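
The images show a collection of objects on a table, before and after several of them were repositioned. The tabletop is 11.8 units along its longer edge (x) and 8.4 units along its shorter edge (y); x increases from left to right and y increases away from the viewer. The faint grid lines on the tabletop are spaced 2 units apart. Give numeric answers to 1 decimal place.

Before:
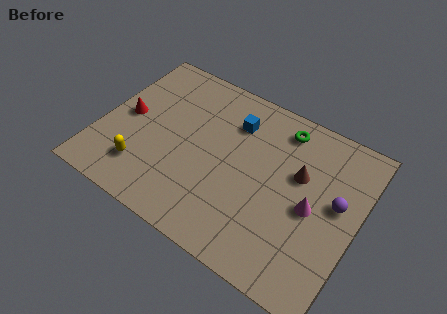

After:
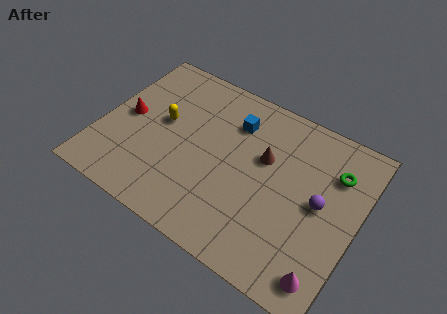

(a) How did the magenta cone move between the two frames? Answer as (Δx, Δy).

(1.1, -2.7)

The magenta cone was at about (9.8, 3.9) and moved to about (10.9, 1.2).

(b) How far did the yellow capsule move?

2.8

From (2.3, 1.9) to (2.7, 4.7), the yellow capsule covered √(0.4² + 2.8²) ≈ 2.8 units.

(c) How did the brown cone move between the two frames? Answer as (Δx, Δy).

(-1.6, 0.0)

The brown cone started near (9.0, 5.2) and ended near (7.4, 5.2).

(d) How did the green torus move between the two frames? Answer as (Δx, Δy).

(2.6, -1.0)

From the two frames, the green torus sits at roughly (7.9, 7.1) before and (10.5, 6.1) after.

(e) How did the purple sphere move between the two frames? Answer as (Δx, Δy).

(-0.7, -0.4)

The purple sphere started near (10.8, 4.7) and ended near (10.1, 4.3).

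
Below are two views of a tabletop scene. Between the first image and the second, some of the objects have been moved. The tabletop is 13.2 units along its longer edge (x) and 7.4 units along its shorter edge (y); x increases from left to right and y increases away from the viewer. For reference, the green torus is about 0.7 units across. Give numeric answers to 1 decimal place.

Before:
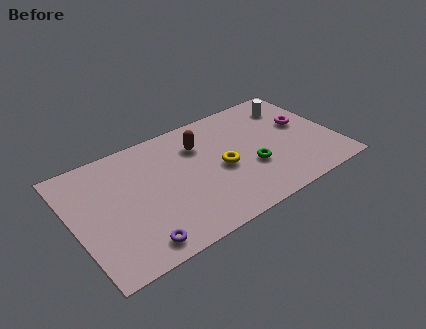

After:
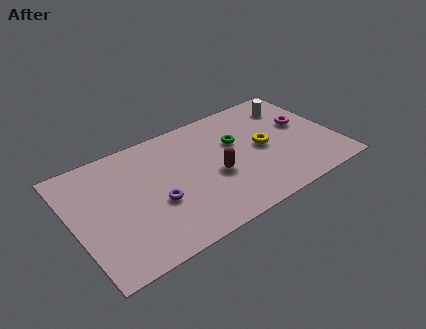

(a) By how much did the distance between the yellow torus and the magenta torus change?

-2.2

Before: roughly 4.5 units apart; after: 2.3. That's 2.2 units closer together.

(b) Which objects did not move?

the white cylinder and the magenta torus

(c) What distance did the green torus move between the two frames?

2.0

The green torus moved from about (8.8, 2.7) to (8.4, 4.7), a distance of √(0.4² + 2.0²) ≈ 2.0.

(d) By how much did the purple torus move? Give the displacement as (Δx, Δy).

(1.3, 1.9)

The purple torus started near (2.7, 1.0) and ended near (4.0, 2.9).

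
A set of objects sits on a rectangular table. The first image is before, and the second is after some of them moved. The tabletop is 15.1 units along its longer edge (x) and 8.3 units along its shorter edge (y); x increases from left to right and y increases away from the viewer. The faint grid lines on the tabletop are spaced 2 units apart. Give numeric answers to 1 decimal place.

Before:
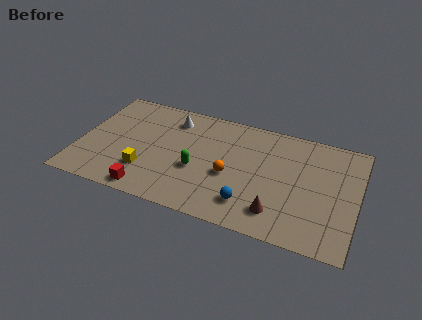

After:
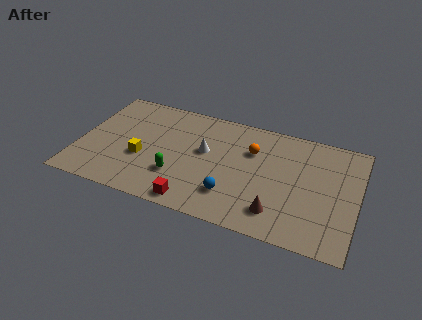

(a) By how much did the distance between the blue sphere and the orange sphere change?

+1.6

The distance was about 2.1 in the first image and 3.7 in the second, so they moved 1.6 units further apart.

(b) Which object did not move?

the brown cone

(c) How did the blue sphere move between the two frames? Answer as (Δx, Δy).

(-1.0, 0.3)

The blue sphere was at about (9.5, 1.8) and moved to about (8.5, 2.1).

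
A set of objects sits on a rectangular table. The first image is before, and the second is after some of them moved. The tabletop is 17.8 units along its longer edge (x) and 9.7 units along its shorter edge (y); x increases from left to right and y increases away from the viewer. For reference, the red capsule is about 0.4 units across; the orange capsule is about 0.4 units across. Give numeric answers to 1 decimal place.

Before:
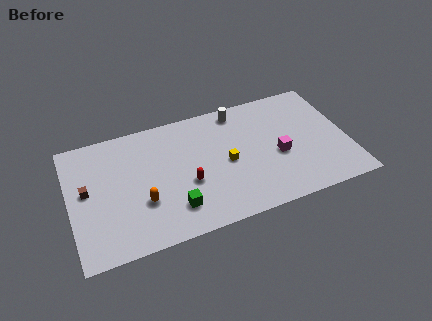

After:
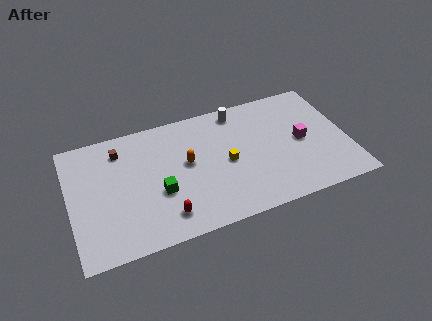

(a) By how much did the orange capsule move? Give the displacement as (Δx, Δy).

(3.0, 2.1)

The orange capsule started near (4.5, 3.3) and ended near (7.5, 5.4).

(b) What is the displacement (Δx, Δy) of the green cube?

(-0.8, 1.5)

The green cube was at about (6.4, 2.2) and moved to about (5.6, 3.7).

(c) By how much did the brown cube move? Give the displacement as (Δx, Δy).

(2.3, 2.5)

The brown cube was at about (1.1, 5.3) and moved to about (3.4, 7.8).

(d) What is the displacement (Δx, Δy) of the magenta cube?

(1.6, 0.7)

The magenta cube was at about (13.3, 4.1) and moved to about (14.9, 4.8).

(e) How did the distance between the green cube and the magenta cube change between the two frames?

+2.2

Before: roughly 7.2 units apart; after: 9.4. That's 2.2 units further apart.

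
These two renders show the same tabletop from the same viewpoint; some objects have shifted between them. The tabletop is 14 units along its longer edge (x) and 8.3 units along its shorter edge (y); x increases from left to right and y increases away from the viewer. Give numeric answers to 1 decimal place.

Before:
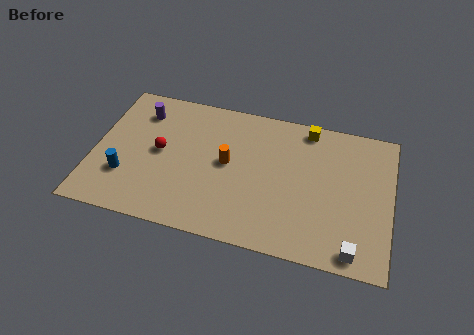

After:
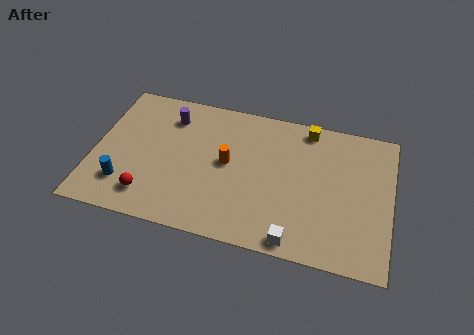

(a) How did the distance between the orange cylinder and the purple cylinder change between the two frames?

-1.2

Before: roughly 4.8 units apart; after: 3.6. That's 1.2 units closer together.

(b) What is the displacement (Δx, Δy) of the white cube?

(-2.7, -0.1)

The white cube started near (12.4, 0.9) and ended near (9.7, 0.8).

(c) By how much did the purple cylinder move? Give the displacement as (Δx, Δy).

(1.4, 0.0)

The purple cylinder started near (2.0, 6.5) and ended near (3.4, 6.5).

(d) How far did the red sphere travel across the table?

2.7

The red sphere moved from about (3.1, 4.3) to (2.8, 1.6), a distance of √(0.3² + 2.7²) ≈ 2.7.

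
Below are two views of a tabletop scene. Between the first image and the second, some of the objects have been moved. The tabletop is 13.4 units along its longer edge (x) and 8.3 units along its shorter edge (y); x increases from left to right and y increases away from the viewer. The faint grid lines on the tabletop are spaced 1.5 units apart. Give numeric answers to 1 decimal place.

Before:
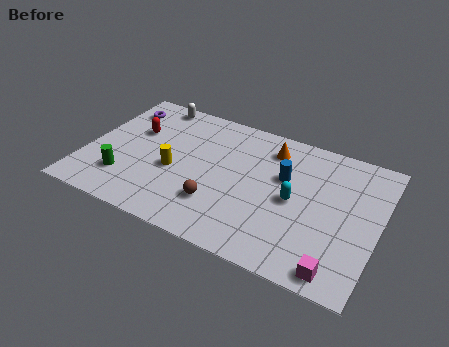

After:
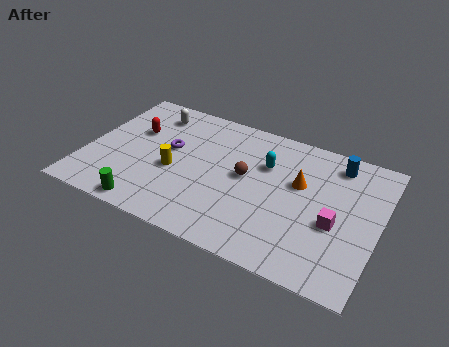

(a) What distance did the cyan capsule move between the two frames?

2.2

From (9.6, 4.0) to (8.1, 5.6), the cyan capsule covered √(1.5² + 1.6²) ≈ 2.2 units.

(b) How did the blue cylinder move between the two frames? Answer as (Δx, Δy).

(2.2, 1.8)

The blue cylinder was at about (9.0, 5.2) and moved to about (11.2, 7.0).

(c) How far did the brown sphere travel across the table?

2.4

The brown sphere moved from about (6.3, 2.3) to (7.3, 4.5), a distance of √(1.0² + 2.2²) ≈ 2.4.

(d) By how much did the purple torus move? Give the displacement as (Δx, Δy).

(2.6, -1.8)

From the two frames, the purple torus sits at roughly (1.1, 6.6) before and (3.7, 4.8) after.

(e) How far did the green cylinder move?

1.8

The green cylinder was near (2.0, 2.1) before and (3.3, 0.8) after, so it travelled √(1.3² + 1.3²) ≈ 1.8 units.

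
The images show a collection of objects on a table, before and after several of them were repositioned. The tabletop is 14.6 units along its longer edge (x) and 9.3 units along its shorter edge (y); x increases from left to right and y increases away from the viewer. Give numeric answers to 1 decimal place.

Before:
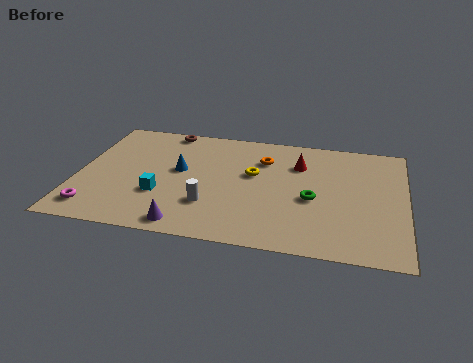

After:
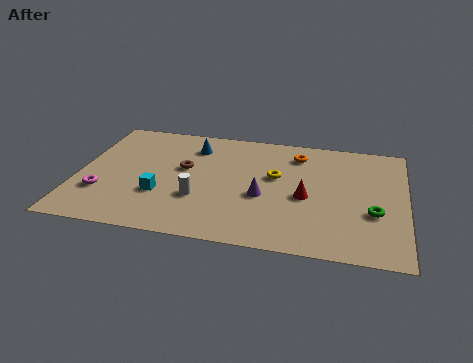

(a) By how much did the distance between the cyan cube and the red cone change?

-0.5

Before: roughly 7.0 units apart; after: 6.5. That's 0.5 units closer together.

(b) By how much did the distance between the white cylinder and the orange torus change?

+1.4

Before: roughly 4.7 units apart; after: 6.1. That's 1.4 units further apart.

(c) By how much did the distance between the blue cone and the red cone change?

+0.6

They were about 5.5 units apart before and 6.1 after — 0.6 units further apart.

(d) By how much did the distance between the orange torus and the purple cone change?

-2.6

The distance was about 6.6 in the first image and 4.0 in the second, so they moved 2.6 units closer together.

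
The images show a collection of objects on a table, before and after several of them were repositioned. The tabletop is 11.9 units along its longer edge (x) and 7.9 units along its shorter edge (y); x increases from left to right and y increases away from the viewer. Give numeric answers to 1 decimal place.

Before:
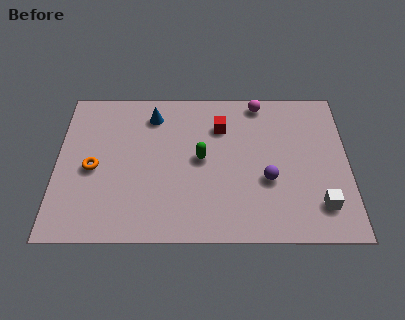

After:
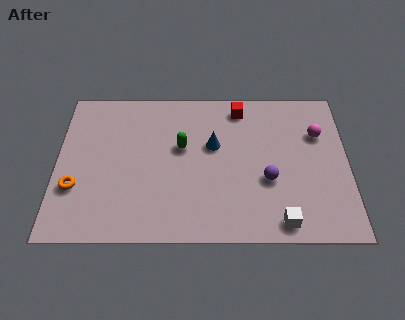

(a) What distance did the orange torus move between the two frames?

1.2

The orange torus moved from about (1.5, 3.6) to (0.8, 2.6), a distance of √(0.7² + 1.0²) ≈ 1.2.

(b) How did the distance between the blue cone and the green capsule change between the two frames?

-1.7

They were about 3.0 units apart before and 1.3 after — 1.7 units closer together.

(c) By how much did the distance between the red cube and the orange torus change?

+2.3

Before: roughly 5.6 units apart; after: 7.9. That's 2.3 units further apart.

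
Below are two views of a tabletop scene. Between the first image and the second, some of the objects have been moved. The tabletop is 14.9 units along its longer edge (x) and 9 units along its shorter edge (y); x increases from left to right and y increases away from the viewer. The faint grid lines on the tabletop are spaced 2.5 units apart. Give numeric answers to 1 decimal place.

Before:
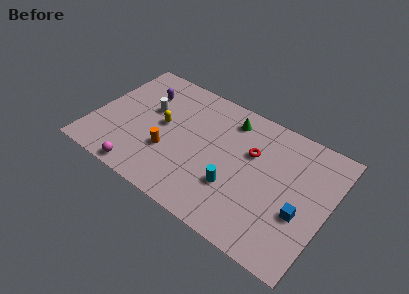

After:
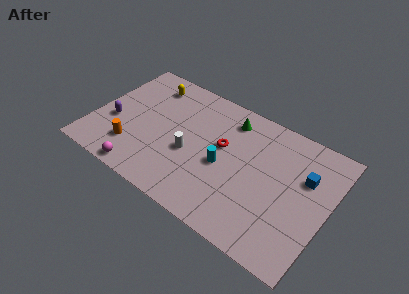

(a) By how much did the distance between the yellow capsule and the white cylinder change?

+3.8

The distance was about 1.2 in the first image and 5.0 in the second, so they moved 3.8 units further apart.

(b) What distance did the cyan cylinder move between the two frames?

1.4

The cyan cylinder was near (9.3, 2.9) before and (8.4, 4.0) after, so it travelled √(0.9² + 1.1²) ≈ 1.4 units.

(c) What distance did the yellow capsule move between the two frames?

3.0

From (4.3, 4.8) to (2.9, 7.4), the yellow capsule covered √(1.4² + 2.6²) ≈ 3.0 units.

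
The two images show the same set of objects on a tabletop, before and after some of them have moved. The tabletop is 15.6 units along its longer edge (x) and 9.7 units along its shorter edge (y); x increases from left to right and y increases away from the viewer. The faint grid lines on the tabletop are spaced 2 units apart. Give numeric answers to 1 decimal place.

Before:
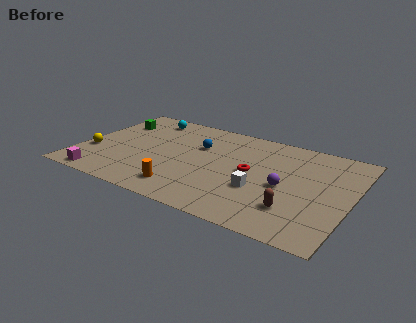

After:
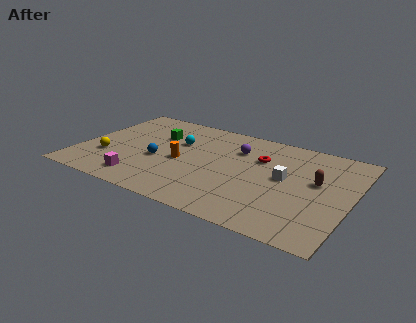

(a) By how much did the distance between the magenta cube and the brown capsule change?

-0.6

Before: roughly 11.0 units apart; after: 10.4. That's 0.6 units closer together.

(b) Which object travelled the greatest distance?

the purple sphere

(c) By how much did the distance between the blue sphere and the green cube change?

-2.6

Before: roughly 5.2 units apart; after: 2.6. That's 2.6 units closer together.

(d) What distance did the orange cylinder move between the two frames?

2.8

The orange cylinder was near (6.5, 1.7) before and (5.9, 4.4) after, so it travelled √(0.6² + 2.7²) ≈ 2.8 units.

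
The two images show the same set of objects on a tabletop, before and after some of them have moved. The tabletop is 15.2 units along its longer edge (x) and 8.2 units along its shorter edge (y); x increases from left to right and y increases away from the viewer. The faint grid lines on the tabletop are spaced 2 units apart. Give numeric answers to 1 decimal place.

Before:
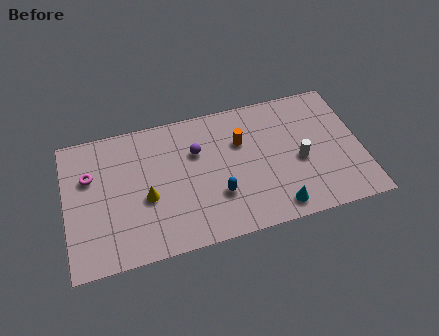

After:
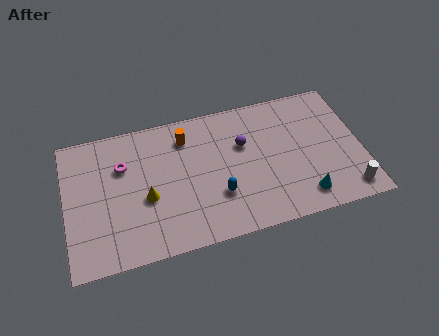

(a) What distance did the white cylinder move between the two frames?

3.3

The white cylinder moved from about (12.0, 3.6) to (14.3, 1.2), a distance of √(2.3² + 2.4²) ≈ 3.3.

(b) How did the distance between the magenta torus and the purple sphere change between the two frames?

+0.7

They were about 5.5 units apart before and 6.2 after — 0.7 units further apart.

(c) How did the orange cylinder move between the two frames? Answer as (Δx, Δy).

(-2.8, 1.0)

The orange cylinder was at about (9.1, 5.5) and moved to about (6.3, 6.5).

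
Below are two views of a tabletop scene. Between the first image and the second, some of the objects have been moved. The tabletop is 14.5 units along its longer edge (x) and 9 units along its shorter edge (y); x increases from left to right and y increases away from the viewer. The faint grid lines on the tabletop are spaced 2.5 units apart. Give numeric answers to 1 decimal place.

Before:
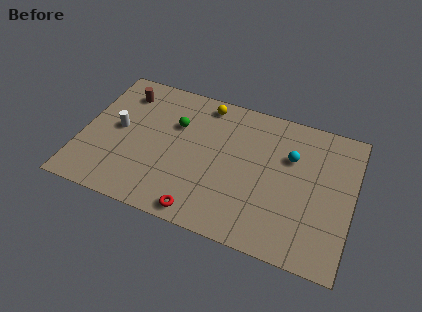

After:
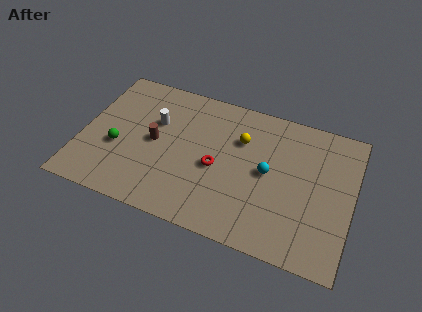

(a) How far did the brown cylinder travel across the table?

3.4

The brown cylinder moved from about (1.9, 7.2) to (3.9, 4.5), a distance of √(2.0² + 2.7²) ≈ 3.4.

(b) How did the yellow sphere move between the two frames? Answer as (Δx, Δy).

(2.1, -1.7)

The yellow sphere was at about (6.3, 7.9) and moved to about (8.4, 6.2).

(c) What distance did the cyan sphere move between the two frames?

1.8

The cyan sphere was near (11.1, 6.0) before and (10.0, 4.6) after, so it travelled √(1.1² + 1.4²) ≈ 1.8 units.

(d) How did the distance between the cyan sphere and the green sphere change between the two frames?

+1.9

They were about 6.2 units apart before and 8.1 after — 1.9 units further apart.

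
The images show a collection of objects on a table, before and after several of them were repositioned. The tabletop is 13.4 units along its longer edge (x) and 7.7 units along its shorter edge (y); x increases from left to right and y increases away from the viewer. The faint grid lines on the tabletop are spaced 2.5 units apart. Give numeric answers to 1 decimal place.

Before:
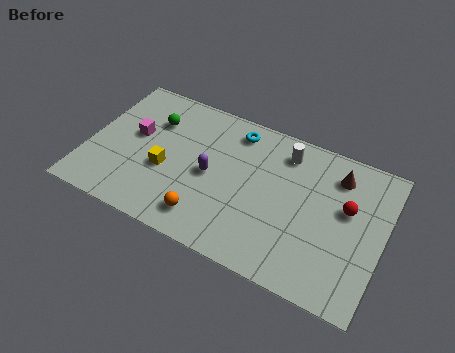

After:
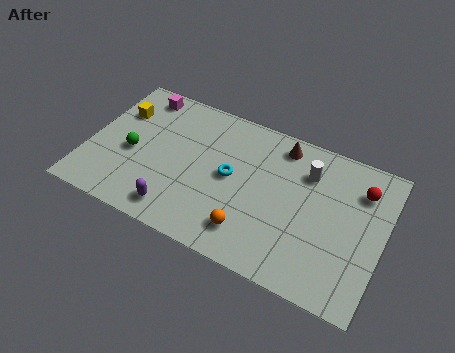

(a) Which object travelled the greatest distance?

the yellow cube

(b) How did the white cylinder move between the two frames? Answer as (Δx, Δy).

(1.1, -0.6)

The white cylinder started near (8.7, 6.3) and ended near (9.8, 5.7).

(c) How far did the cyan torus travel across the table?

2.5

From (6.4, 6.5) to (6.5, 4.0), the cyan torus covered √(0.1² + 2.5²) ≈ 2.5 units.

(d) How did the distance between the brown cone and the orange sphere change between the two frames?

-2.1

They were about 7.2 units apart before and 5.1 after — 2.1 units closer together.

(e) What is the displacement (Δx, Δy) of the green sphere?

(-0.7, -2.1)

From the two frames, the green sphere sits at roughly (2.7, 5.5) before and (2.0, 3.4) after.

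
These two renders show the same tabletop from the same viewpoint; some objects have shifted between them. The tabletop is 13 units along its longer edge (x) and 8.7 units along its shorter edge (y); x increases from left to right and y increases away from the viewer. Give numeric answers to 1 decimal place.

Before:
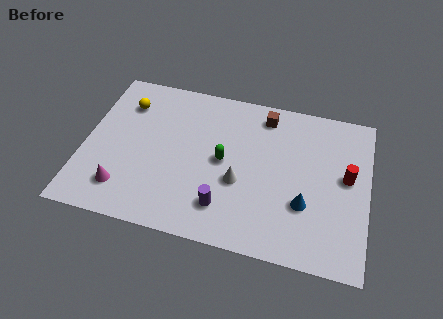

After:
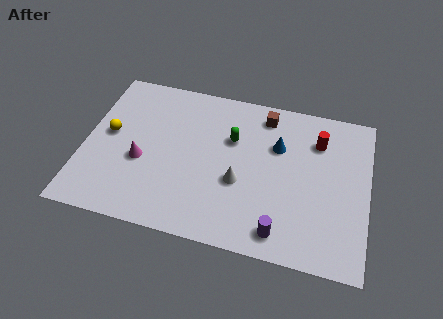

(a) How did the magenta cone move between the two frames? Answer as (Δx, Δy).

(0.7, 1.7)

The magenta cone started near (2.0, 1.8) and ended near (2.7, 3.5).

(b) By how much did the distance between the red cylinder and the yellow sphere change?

-0.8

Before: roughly 10.5 units apart; after: 9.7. That's 0.8 units closer together.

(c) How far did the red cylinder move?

2.2

The red cylinder was near (12.0, 4.8) before and (10.6, 6.5) after, so it travelled √(1.4² + 1.7²) ≈ 2.2 units.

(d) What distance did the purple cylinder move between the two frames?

2.7

The purple cylinder moved from about (6.6, 1.9) to (9.2, 1.2), a distance of √(2.6² + 0.7²) ≈ 2.7.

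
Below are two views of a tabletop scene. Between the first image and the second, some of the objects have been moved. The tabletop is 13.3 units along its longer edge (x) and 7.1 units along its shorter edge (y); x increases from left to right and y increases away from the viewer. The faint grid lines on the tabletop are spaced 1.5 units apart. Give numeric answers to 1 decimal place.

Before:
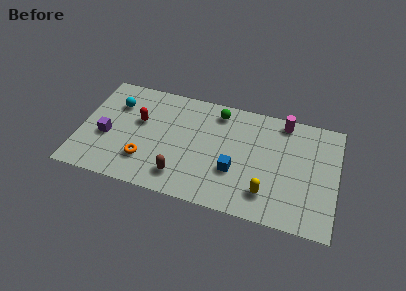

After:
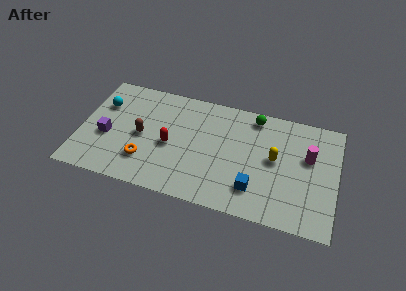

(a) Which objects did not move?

the purple cube and the orange torus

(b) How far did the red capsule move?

2.0

The red capsule moved from about (3.0, 4.3) to (4.7, 3.2), a distance of √(1.7² + 1.1²) ≈ 2.0.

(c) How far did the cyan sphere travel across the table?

0.7

From (1.7, 5.1) to (1.0, 4.9), the cyan sphere covered √(0.7² + 0.2²) ≈ 0.7 units.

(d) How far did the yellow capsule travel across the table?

2.2

The yellow capsule moved from about (9.8, 1.6) to (10.1, 3.8), a distance of √(0.3² + 2.2²) ≈ 2.2.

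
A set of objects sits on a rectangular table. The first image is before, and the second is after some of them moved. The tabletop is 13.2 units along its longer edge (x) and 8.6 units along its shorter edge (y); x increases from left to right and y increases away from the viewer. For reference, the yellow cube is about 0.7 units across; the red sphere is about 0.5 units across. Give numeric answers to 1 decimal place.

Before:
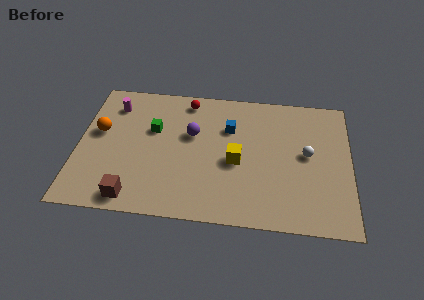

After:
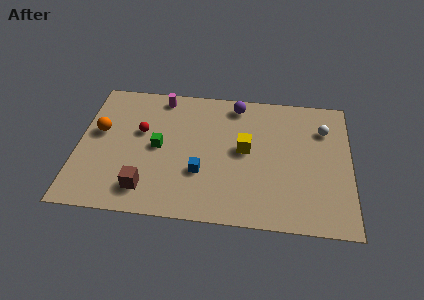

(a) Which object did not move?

the orange sphere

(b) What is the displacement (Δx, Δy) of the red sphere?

(-2.2, -2.3)

From the two frames, the red sphere sits at roughly (5.2, 7.5) before and (3.0, 5.2) after.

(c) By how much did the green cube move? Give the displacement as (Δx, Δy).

(0.3, -1.1)

The green cube started near (3.6, 5.4) and ended near (3.9, 4.3).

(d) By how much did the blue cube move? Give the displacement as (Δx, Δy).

(-1.3, -3.0)

From the two frames, the blue cube sits at roughly (7.3, 5.9) before and (6.0, 2.9) after.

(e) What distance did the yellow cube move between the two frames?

0.9

From (7.7, 3.8) to (8.1, 4.6), the yellow cube covered √(0.4² + 0.8²) ≈ 0.9 units.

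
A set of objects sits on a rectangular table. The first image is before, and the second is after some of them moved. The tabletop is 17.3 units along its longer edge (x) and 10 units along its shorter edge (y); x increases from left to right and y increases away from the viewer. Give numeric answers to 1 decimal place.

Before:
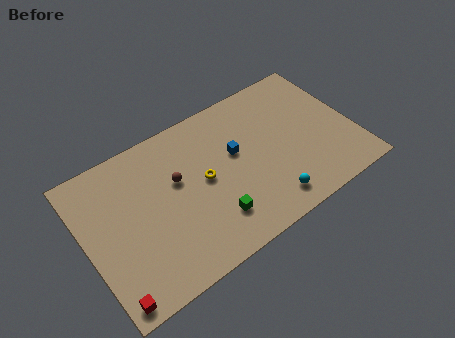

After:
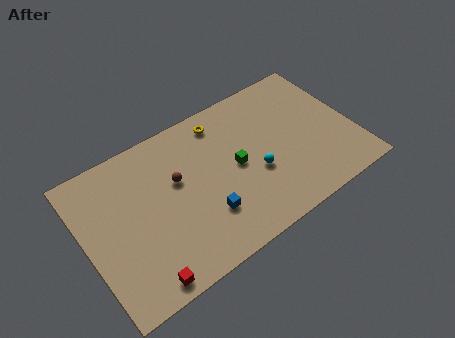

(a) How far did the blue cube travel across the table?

3.9

The blue cube moved from about (9.8, 5.9) to (7.3, 2.9), a distance of √(2.5² + 3.0²) ≈ 3.9.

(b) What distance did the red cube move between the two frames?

2.0

The red cube was near (0.9, 1.0) before and (2.9, 1.0) after, so it travelled √(2.0² + 0.0²) ≈ 2.0 units.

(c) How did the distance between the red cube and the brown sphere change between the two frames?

-1.2

The distance was about 7.2 in the first image and 6.0 in the second, so they moved 1.2 units closer together.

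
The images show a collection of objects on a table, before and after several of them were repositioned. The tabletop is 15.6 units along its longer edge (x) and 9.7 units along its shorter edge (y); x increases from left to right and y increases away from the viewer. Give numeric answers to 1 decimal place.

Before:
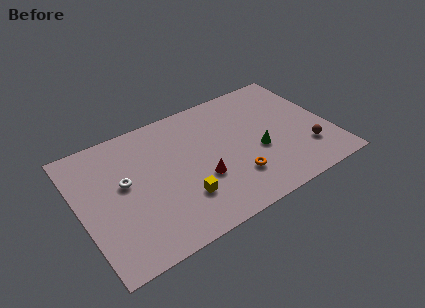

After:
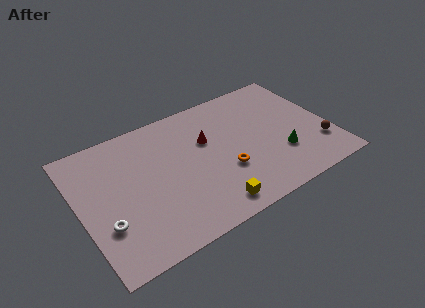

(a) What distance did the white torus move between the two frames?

2.8

The white torus was near (2.8, 5.5) before and (1.3, 3.1) after, so it travelled √(1.5² + 2.4²) ≈ 2.8 units.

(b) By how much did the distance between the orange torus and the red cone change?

+0.7

Before: roughly 2.2 units apart; after: 2.9. That's 0.7 units further apart.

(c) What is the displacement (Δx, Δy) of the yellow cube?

(1.5, -1.4)

The yellow cube was at about (6.0, 2.7) and moved to about (7.5, 1.3).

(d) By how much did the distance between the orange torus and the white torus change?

+0.4

Before: roughly 7.1 units apart; after: 7.5. That's 0.4 units further apart.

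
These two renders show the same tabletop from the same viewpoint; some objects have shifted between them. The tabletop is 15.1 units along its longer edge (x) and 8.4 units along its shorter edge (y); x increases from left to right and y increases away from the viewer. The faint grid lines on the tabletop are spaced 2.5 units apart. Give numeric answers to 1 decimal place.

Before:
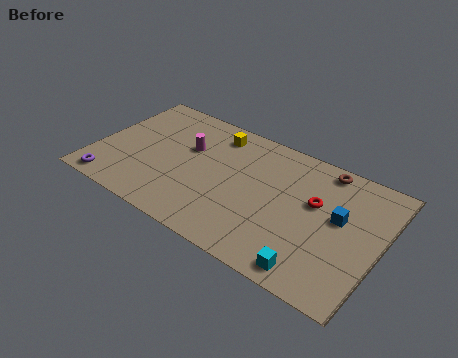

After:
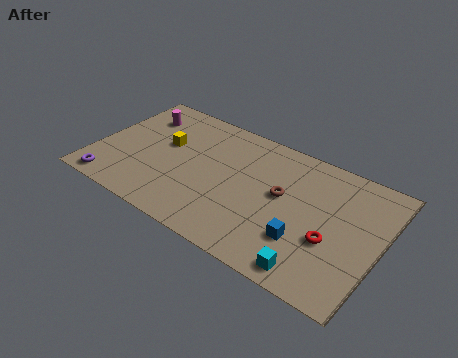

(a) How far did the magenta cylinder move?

3.1

The magenta cylinder moved from about (4.7, 5.3) to (1.8, 6.4), a distance of √(2.9² + 1.1²) ≈ 3.1.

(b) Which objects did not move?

the purple torus and the cyan cube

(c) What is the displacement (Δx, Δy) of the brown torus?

(-1.8, -2.8)

From the two frames, the brown torus sits at roughly (11.7, 7.5) before and (9.9, 4.7) after.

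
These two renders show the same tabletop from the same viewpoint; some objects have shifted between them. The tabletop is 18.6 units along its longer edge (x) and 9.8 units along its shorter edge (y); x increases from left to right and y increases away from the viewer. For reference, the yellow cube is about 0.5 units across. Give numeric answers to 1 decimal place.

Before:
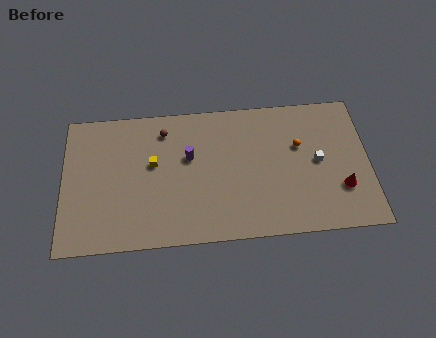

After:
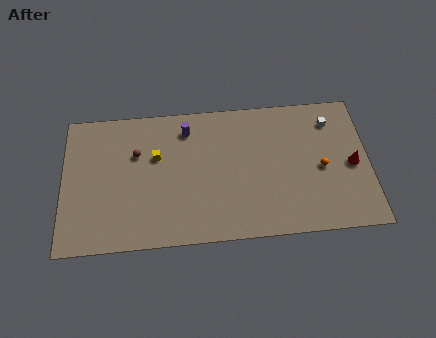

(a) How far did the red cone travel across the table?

1.7

The red cone moved from about (16.9, 3.0) to (17.6, 4.6), a distance of √(0.7² + 1.6²) ≈ 1.7.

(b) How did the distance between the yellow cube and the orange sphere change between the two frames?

+1.2

Before: roughly 8.9 units apart; after: 10.1. That's 1.2 units further apart.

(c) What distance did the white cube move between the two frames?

2.9

From (15.5, 5.0) to (16.4, 7.8), the white cube covered √(0.9² + 2.8²) ≈ 2.9 units.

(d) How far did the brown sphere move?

2.3

The brown sphere was near (6.2, 8.0) before and (4.5, 6.5) after, so it travelled √(1.7² + 1.5²) ≈ 2.3 units.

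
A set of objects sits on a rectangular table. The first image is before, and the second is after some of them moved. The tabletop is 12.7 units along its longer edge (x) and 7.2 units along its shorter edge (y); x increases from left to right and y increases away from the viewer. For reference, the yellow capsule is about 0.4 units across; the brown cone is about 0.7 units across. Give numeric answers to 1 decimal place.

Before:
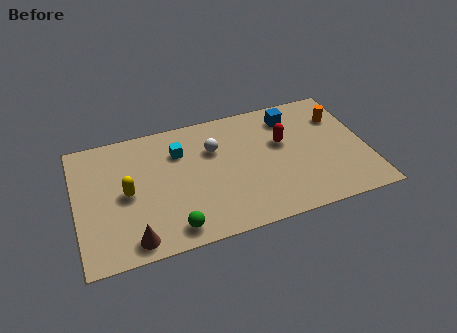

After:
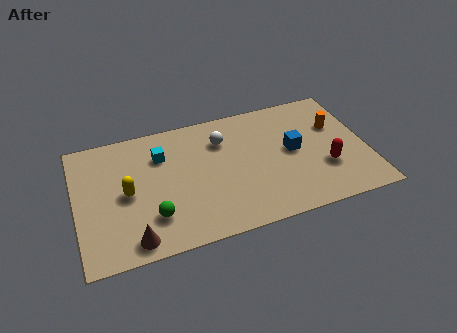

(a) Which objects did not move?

the yellow capsule and the brown cone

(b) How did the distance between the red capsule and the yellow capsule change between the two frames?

+1.7

Before: roughly 7.0 units apart; after: 8.7. That's 1.7 units further apart.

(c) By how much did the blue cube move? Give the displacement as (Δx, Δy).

(-0.1, -2.0)

From the two frames, the blue cube sits at roughly (9.6, 5.8) before and (9.5, 3.8) after.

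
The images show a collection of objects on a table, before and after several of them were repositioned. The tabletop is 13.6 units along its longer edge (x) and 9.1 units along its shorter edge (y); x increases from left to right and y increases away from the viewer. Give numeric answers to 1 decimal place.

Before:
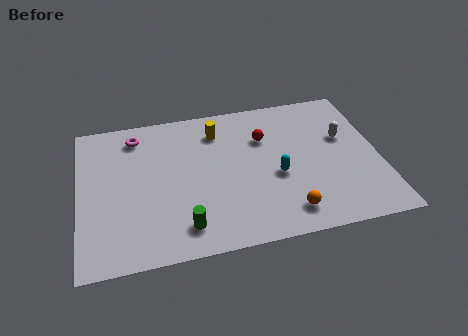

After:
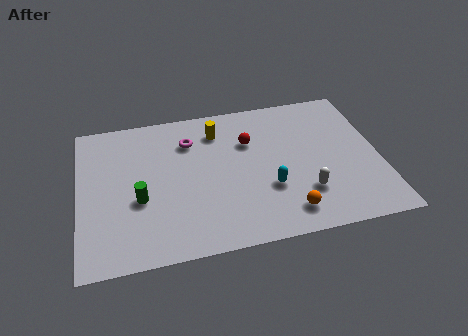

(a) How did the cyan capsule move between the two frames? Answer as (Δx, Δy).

(-0.4, -0.7)

From the two frames, the cyan capsule sits at roughly (8.9, 3.8) before and (8.5, 3.1) after.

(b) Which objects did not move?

the yellow cylinder and the orange sphere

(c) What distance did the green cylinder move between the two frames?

2.8

The green cylinder moved from about (4.6, 1.6) to (2.7, 3.6), a distance of √(1.9² + 2.0²) ≈ 2.8.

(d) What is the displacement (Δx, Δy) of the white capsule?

(-2.0, -3.1)

From the two frames, the white capsule sits at roughly (12.1, 5.6) before and (10.1, 2.5) after.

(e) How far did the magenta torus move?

2.5

From (2.7, 7.6) to (5.1, 6.8), the magenta torus covered √(2.4² + 0.8²) ≈ 2.5 units.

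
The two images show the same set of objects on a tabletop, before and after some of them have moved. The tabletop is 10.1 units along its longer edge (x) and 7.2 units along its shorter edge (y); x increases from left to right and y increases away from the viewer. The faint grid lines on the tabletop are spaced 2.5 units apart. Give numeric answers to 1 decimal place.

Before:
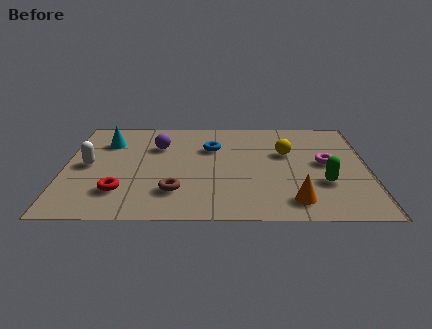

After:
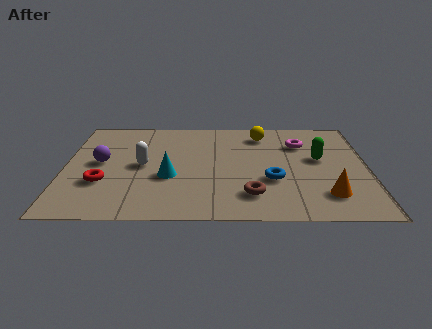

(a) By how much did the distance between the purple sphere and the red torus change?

-2.0

They were about 3.4 units apart before and 1.4 after — 2.0 units closer together.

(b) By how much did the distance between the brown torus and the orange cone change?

-1.4

They were about 3.9 units apart before and 2.5 after — 1.4 units closer together.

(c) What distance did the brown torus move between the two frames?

2.5

From (3.7, 1.8) to (6.2, 1.6), the brown torus covered √(2.5² + 0.2²) ≈ 2.5 units.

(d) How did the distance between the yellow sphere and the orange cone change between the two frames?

+1.5

Before: roughly 3.3 units apart; after: 4.8. That's 1.5 units further apart.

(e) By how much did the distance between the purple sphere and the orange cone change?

+1.9

Before: roughly 5.9 units apart; after: 7.8. That's 1.9 units further apart.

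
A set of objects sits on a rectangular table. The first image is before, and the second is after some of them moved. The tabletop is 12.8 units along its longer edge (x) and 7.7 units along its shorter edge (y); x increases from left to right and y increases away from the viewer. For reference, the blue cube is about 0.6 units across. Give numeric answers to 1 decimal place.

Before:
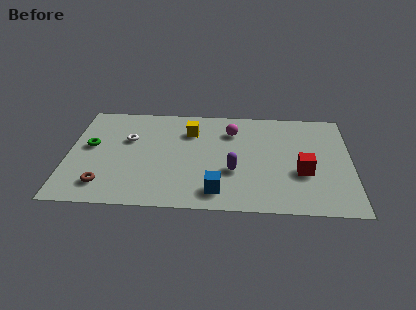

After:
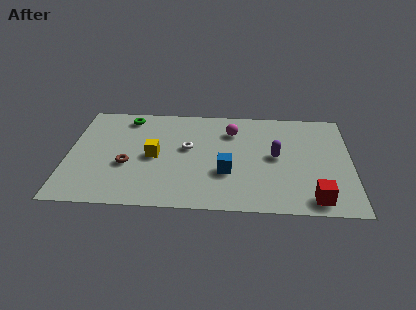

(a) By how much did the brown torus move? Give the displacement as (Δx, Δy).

(1.0, 1.5)

The brown torus started near (1.7, 1.5) and ended near (2.7, 3.0).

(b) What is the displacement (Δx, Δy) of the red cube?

(0.5, -1.9)

The red cube started near (10.6, 2.9) and ended near (11.1, 1.0).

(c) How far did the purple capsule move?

2.2

From (7.5, 2.8) to (9.4, 4.0), the purple capsule covered √(1.9² + 1.2²) ≈ 2.2 units.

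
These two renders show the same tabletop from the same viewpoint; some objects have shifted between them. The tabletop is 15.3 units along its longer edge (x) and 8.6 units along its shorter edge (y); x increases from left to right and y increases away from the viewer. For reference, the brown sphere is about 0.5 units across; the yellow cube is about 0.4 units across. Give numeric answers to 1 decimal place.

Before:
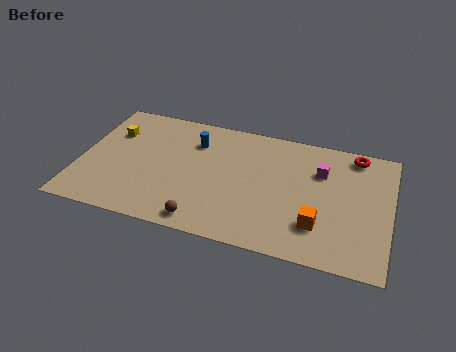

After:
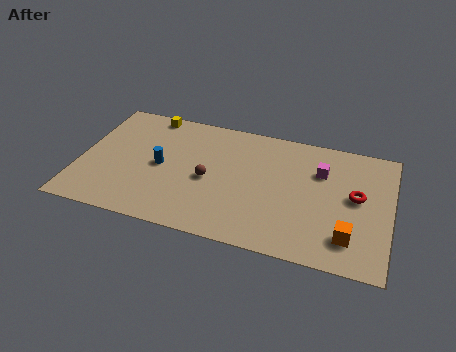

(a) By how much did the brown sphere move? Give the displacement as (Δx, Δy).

(0.0, 2.9)

From the two frames, the brown sphere sits at roughly (6.4, 1.0) before and (6.4, 3.9) after.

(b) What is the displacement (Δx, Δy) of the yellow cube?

(1.7, 1.8)

From the two frames, the yellow cube sits at roughly (1.4, 6.0) before and (3.1, 7.8) after.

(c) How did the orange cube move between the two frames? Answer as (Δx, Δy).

(1.5, -0.4)

The orange cube was at about (11.9, 2.3) and moved to about (13.4, 1.9).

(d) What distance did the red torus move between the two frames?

2.9

The red torus was near (13.4, 7.6) before and (13.6, 4.7) after, so it travelled √(0.2² + 2.9²) ≈ 2.9 units.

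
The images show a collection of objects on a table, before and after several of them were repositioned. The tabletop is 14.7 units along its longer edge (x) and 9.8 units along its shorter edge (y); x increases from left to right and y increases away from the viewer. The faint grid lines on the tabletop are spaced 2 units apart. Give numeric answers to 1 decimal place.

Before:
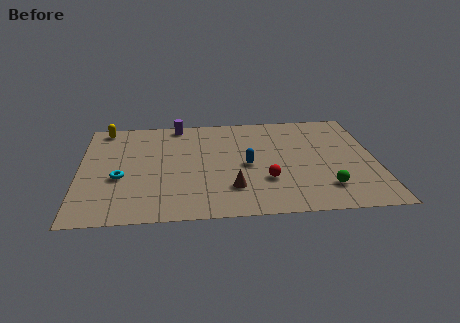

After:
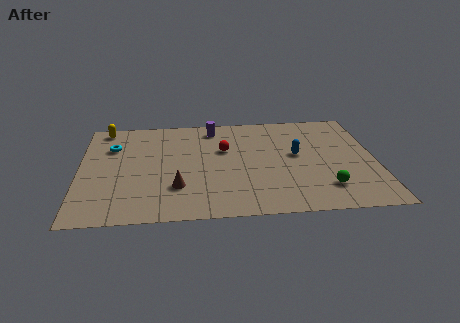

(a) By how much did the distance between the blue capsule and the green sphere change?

-1.0

The distance was about 4.5 in the first image and 3.5 in the second, so they moved 1.0 units closer together.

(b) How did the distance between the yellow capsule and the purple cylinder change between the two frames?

+1.8

They were about 3.7 units apart before and 5.5 after — 1.8 units further apart.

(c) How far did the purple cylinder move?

1.9

The purple cylinder was near (4.9, 8.9) before and (6.7, 8.4) after, so it travelled √(1.8² + 0.5²) ≈ 1.9 units.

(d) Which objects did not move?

the yellow capsule and the green sphere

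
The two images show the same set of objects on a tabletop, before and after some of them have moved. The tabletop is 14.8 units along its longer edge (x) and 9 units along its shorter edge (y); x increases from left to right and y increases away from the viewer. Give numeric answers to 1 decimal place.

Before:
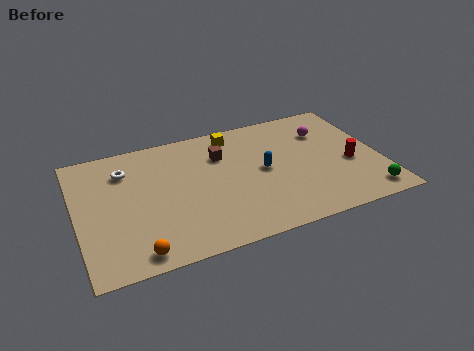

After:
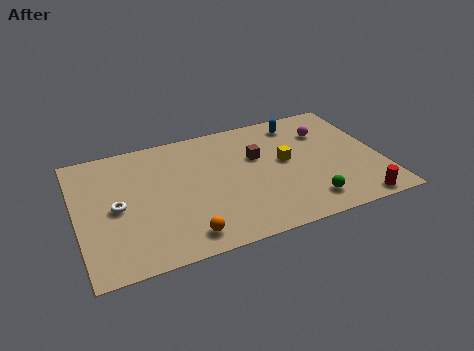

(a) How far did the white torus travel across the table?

2.6

The white torus was near (2.5, 6.8) before and (1.9, 4.3) after, so it travelled √(0.6² + 2.5²) ≈ 2.6 units.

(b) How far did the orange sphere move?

2.3

From (2.6, 1.0) to (4.9, 1.3), the orange sphere covered √(2.3² + 0.3²) ≈ 2.3 units.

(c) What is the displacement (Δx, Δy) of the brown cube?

(1.7, -0.7)

The brown cube was at about (7.2, 6.4) and moved to about (8.9, 5.7).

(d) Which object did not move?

the magenta sphere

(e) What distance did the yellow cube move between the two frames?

3.6

The yellow cube was near (7.9, 7.7) before and (10.2, 4.9) after, so it travelled √(2.3² + 2.8²) ≈ 3.6 units.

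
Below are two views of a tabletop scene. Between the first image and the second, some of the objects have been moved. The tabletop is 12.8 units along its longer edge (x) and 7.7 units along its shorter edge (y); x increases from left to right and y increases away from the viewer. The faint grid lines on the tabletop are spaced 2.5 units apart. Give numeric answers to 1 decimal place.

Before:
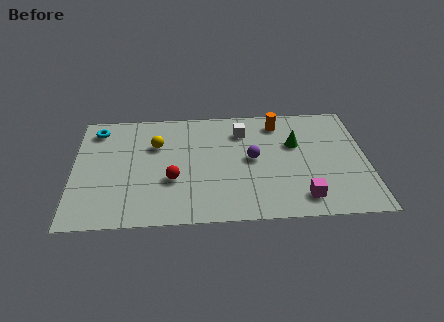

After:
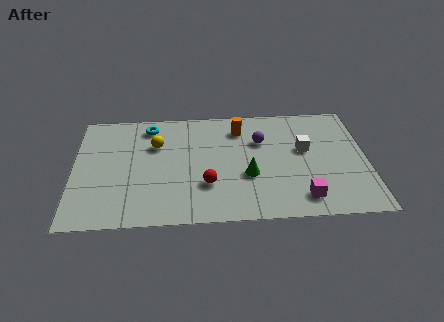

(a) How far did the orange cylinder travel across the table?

1.7

The orange cylinder moved from about (9.0, 6.4) to (7.3, 6.1), a distance of √(1.7² + 0.3²) ≈ 1.7.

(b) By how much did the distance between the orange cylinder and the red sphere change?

-1.9

They were about 5.9 units apart before and 4.0 after — 1.9 units closer together.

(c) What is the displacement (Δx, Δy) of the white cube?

(2.7, -1.4)

The white cube was at about (7.4, 5.9) and moved to about (10.1, 4.5).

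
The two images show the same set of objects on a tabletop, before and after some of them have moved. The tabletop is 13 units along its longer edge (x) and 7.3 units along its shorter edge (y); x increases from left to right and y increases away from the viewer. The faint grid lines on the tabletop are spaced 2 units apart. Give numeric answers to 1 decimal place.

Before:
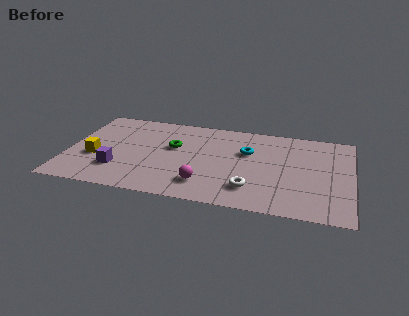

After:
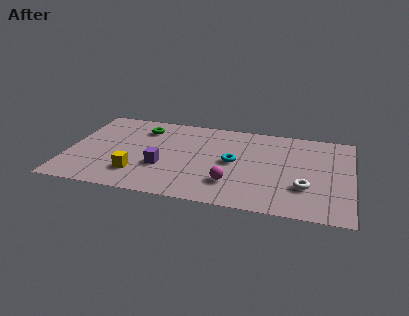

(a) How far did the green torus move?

2.0

The green torus was near (4.8, 4.4) before and (3.3, 5.7) after, so it travelled √(1.5² + 1.3²) ≈ 2.0 units.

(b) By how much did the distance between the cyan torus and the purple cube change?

-3.0

They were about 6.4 units apart before and 3.4 after — 3.0 units closer together.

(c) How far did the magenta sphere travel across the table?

1.2

The magenta sphere was near (6.4, 1.6) before and (7.6, 1.9) after, so it travelled √(1.2² + 0.3²) ≈ 1.2 units.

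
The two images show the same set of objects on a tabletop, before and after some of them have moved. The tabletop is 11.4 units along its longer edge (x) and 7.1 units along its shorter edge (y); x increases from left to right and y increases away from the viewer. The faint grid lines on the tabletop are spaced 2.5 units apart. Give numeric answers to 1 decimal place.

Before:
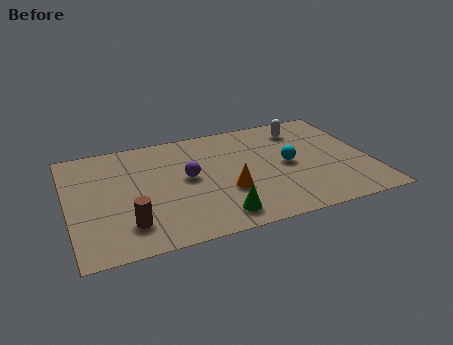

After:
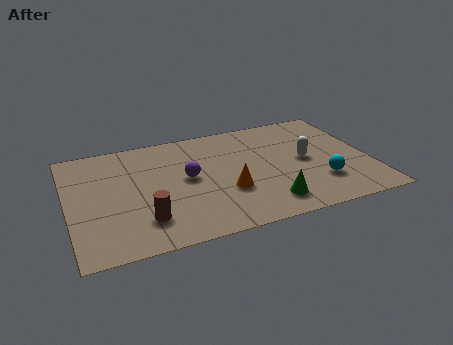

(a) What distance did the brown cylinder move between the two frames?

0.6

The brown cylinder moved from about (2.1, 1.6) to (2.7, 1.7), a distance of √(0.6² + 0.1²) ≈ 0.6.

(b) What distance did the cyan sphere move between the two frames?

1.9

From (8.3, 3.5) to (9.4, 2.0), the cyan sphere covered √(1.1² + 1.5²) ≈ 1.9 units.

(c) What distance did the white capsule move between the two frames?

2.1

The white capsule moved from about (9.1, 5.7) to (9.0, 3.6), a distance of √(0.1² + 2.1²) ≈ 2.1.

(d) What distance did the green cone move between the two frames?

1.9

The green cone was near (5.4, 1.1) before and (7.3, 1.3) after, so it travelled √(1.9² + 0.2²) ≈ 1.9 units.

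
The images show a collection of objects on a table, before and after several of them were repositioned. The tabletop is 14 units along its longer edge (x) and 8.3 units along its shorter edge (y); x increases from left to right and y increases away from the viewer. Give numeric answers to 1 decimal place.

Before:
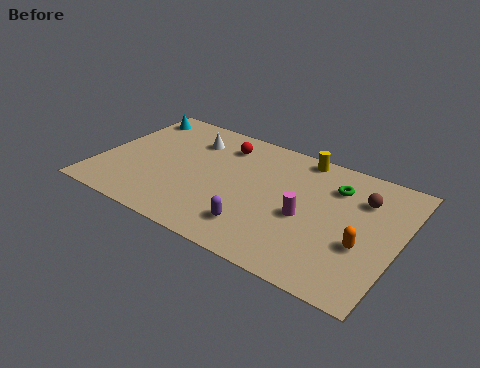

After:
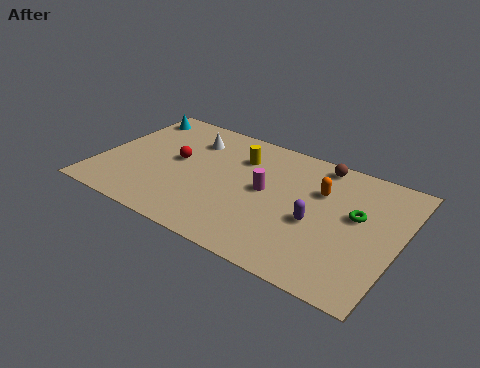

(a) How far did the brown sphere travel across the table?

2.6

The brown sphere moved from about (12.1, 6.0) to (9.9, 7.4), a distance of √(2.2² + 1.4²) ≈ 2.6.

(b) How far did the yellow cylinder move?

3.0

The yellow cylinder moved from about (9.0, 7.5) to (6.3, 6.1), a distance of √(2.7² + 1.4²) ≈ 3.0.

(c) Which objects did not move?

the white cone and the cyan cone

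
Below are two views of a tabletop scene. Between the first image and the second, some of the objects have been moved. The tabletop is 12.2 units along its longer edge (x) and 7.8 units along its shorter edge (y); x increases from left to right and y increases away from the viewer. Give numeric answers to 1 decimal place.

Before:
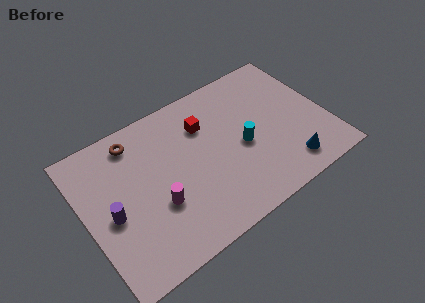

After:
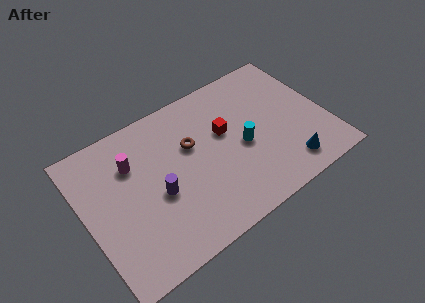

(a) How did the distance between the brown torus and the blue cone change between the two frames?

-3.1

They were about 8.7 units apart before and 5.6 after — 3.1 units closer together.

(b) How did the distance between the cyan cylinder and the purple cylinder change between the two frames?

-2.3

The distance was about 6.7 in the first image and 4.4 in the second, so they moved 2.3 units closer together.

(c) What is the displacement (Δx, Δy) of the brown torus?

(2.6, -1.7)

From the two frames, the brown torus sits at roughly (2.9, 6.6) before and (5.5, 4.9) after.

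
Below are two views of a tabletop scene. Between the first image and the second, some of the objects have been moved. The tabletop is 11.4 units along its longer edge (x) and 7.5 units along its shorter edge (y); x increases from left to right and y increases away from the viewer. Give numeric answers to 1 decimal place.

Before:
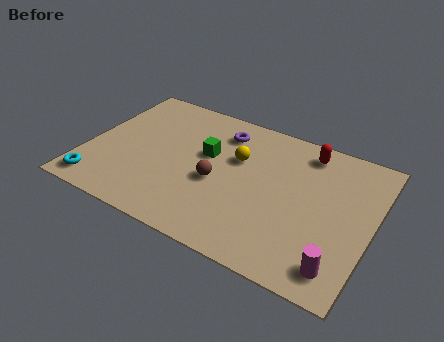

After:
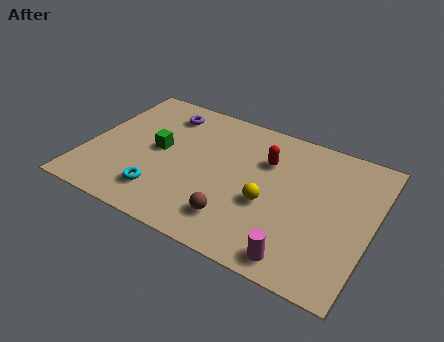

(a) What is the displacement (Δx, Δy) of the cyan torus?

(2.5, 0.6)

From the two frames, the cyan torus sits at roughly (0.8, 1.0) before and (3.3, 1.6) after.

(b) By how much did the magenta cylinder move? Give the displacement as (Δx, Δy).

(-1.5, -0.3)

The magenta cylinder started near (10.4, 1.2) and ended near (8.9, 0.9).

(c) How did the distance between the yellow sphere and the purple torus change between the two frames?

+4.2

They were about 1.4 units apart before and 5.6 after — 4.2 units further apart.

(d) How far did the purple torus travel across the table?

2.4

The purple torus was near (5.1, 6.0) before and (2.7, 6.1) after, so it travelled √(2.4² + 0.1²) ≈ 2.4 units.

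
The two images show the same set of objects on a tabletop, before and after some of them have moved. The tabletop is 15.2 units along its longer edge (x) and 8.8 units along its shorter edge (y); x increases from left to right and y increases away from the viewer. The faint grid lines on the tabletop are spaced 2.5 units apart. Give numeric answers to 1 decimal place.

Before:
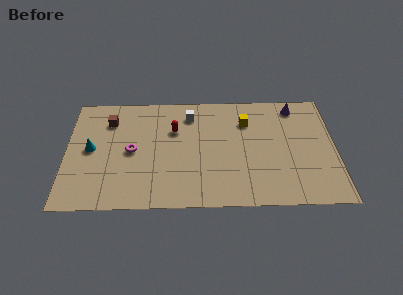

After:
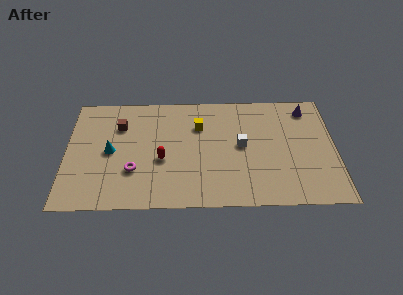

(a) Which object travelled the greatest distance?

the white cube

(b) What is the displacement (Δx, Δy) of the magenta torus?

(0.1, -1.5)

The magenta torus was at about (3.7, 4.3) and moved to about (3.8, 2.8).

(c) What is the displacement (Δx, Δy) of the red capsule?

(-0.7, -2.3)

From the two frames, the red capsule sits at roughly (6.1, 5.9) before and (5.4, 3.6) after.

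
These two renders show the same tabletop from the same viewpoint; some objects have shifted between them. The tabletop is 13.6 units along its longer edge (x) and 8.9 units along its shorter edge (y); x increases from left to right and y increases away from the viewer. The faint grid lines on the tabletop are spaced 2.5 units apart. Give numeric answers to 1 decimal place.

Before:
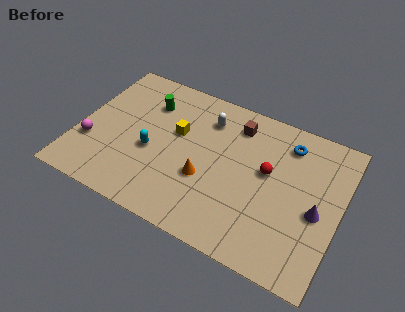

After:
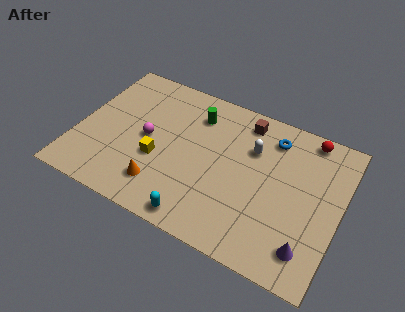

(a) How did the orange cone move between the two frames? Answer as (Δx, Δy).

(-2.1, -1.4)

The orange cone started near (6.8, 3.3) and ended near (4.7, 1.9).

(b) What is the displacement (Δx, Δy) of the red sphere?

(1.8, 2.9)

From the two frames, the red sphere sits at roughly (9.8, 5.1) before and (11.6, 8.0) after.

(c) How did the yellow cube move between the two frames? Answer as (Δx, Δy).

(-0.7, -2.0)

From the two frames, the yellow cube sits at roughly (5.0, 5.4) before and (4.3, 3.4) after.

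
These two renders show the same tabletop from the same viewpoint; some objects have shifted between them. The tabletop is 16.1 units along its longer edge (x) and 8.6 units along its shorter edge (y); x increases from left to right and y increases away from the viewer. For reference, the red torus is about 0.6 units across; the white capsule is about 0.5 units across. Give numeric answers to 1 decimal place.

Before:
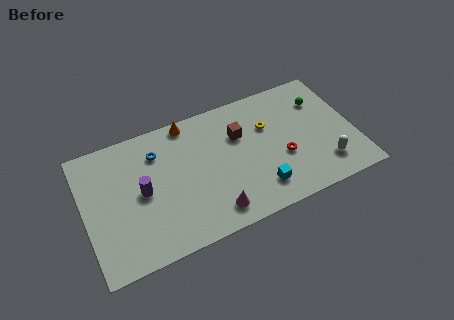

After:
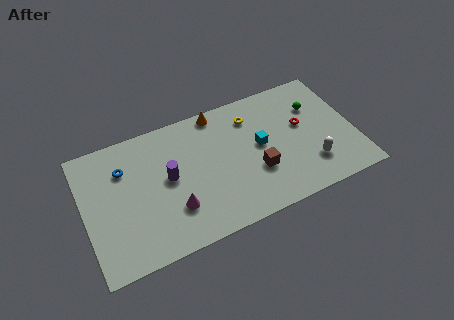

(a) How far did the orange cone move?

1.8

From (6.5, 7.8) to (8.3, 7.8), the orange cone covered √(1.8² + 0.0²) ≈ 1.8 units.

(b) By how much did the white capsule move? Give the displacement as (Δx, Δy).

(-0.8, 0.3)

From the two frames, the white capsule sits at roughly (14.1, 1.9) before and (13.3, 2.2) after.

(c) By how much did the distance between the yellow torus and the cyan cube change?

-1.9

The distance was about 4.0 in the first image and 2.1 in the second, so they moved 1.9 units closer together.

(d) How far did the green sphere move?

0.5

The green sphere moved from about (14.4, 6.3) to (14.0, 6.0), a distance of √(0.4² + 0.3²) ≈ 0.5.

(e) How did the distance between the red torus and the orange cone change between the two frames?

-1.3

They were about 6.9 units apart before and 5.6 after — 1.3 units closer together.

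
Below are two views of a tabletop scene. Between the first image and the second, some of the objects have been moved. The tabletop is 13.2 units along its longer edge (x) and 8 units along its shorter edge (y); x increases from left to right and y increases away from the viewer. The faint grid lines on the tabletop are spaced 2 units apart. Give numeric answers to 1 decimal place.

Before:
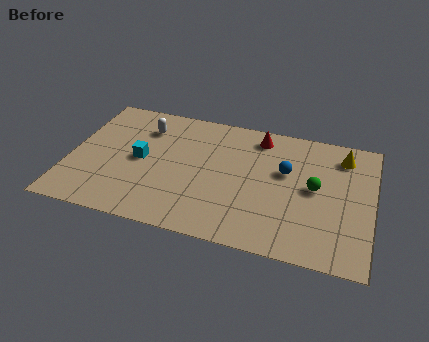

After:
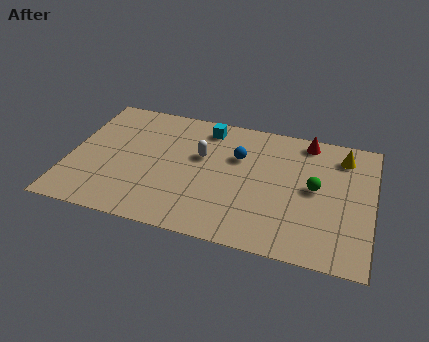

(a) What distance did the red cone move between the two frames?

2.1

The red cone was near (8.1, 6.8) before and (10.2, 7.1) after, so it travelled √(2.1² + 0.3²) ≈ 2.1 units.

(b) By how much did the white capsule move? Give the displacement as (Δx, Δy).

(2.6, -1.2)

The white capsule was at about (3.1, 6.1) and moved to about (5.7, 4.9).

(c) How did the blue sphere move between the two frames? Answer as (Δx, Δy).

(-2.1, 0.4)

The blue sphere was at about (9.4, 4.9) and moved to about (7.3, 5.3).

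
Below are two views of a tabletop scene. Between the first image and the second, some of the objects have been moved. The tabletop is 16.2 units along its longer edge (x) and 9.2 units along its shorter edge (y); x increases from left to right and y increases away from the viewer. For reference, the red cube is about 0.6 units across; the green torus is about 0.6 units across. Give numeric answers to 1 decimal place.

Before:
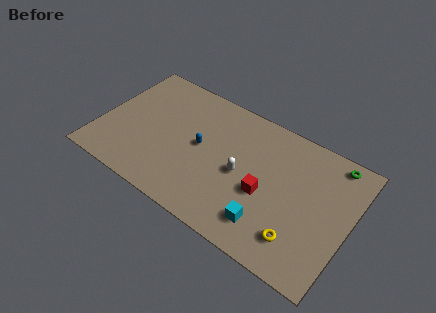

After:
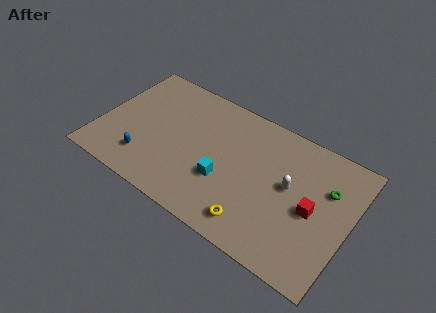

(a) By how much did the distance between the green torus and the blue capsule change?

+3.1

Before: roughly 8.9 units apart; after: 12.0. That's 3.1 units further apart.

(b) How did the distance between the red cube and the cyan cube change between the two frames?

+3.7

They were about 2.0 units apart before and 5.7 after — 3.7 units further apart.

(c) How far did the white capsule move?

3.1

The white capsule moved from about (9.3, 4.3) to (12.3, 5.1), a distance of √(3.0² + 0.8²) ≈ 3.1.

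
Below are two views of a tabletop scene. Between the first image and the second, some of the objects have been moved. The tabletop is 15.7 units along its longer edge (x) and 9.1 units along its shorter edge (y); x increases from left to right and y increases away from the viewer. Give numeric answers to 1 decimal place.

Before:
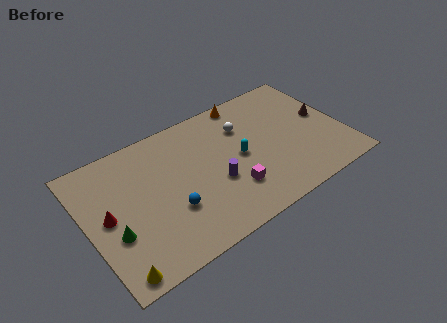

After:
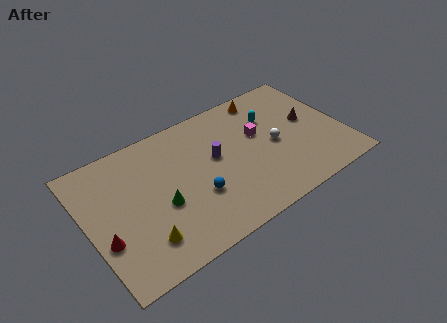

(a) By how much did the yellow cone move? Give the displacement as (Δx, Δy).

(1.8, 1.1)

From the two frames, the yellow cone sits at roughly (1.1, 0.9) before and (2.9, 2.0) after.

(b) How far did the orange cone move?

1.2

From (10.4, 8.3) to (11.6, 8.0), the orange cone covered √(1.2² + 0.3²) ≈ 1.2 units.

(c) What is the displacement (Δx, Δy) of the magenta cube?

(2.3, 3.0)

From the two frames, the magenta cube sits at roughly (8.4, 2.5) before and (10.7, 5.5) after.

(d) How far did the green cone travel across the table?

2.9

The green cone was near (1.4, 3.3) before and (4.3, 3.7) after, so it travelled √(2.9² + 0.4²) ≈ 2.9 units.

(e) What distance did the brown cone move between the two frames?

0.9

The brown cone was near (14.7, 4.9) before and (13.8, 5.0) after, so it travelled √(0.9² + 0.1²) ≈ 0.9 units.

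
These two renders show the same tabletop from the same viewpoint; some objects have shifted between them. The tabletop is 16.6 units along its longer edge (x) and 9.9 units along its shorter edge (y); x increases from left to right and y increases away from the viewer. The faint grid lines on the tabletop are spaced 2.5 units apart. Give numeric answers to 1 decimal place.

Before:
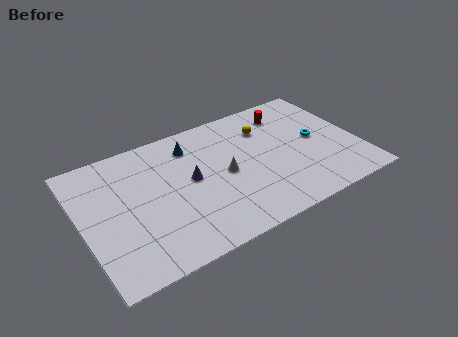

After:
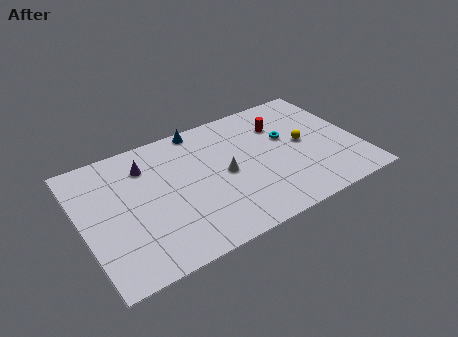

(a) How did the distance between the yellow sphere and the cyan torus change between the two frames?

-2.3

The distance was about 3.6 in the first image and 1.3 in the second, so they moved 2.3 units closer together.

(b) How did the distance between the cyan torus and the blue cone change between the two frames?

-2.0

They were about 7.8 units apart before and 5.8 after — 2.0 units closer together.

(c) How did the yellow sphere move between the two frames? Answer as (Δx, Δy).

(2.0, -2.2)

From the two frames, the yellow sphere sits at roughly (11.4, 7.3) before and (13.4, 5.1) after.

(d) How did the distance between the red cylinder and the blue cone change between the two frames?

-0.9

They were about 6.0 units apart before and 5.1 after — 0.9 units closer together.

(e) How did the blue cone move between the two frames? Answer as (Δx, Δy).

(0.7, 1.2)

From the two frames, the blue cone sits at roughly (6.9, 7.9) before and (7.6, 9.1) after.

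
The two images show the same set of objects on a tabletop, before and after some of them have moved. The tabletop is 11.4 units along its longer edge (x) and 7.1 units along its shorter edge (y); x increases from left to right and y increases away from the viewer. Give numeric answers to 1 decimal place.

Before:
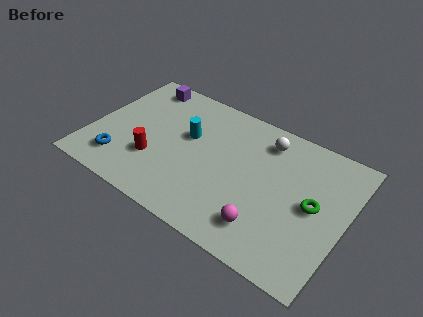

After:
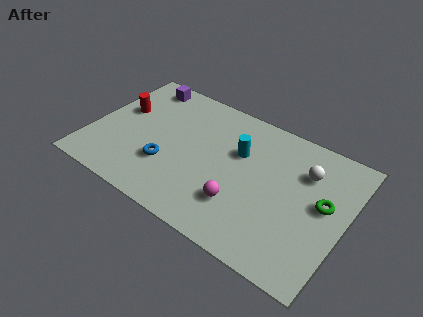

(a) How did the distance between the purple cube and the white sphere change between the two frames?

+2.0

Before: roughly 5.8 units apart; after: 7.8. That's 2.0 units further apart.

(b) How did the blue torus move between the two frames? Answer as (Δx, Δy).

(2.0, 0.8)

The blue torus started near (1.6, 1.5) and ended near (3.6, 2.3).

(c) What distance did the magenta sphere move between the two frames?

1.3

The magenta sphere moved from about (8.2, 1.5) to (7.0, 2.0), a distance of √(1.2² + 0.5²) ≈ 1.3.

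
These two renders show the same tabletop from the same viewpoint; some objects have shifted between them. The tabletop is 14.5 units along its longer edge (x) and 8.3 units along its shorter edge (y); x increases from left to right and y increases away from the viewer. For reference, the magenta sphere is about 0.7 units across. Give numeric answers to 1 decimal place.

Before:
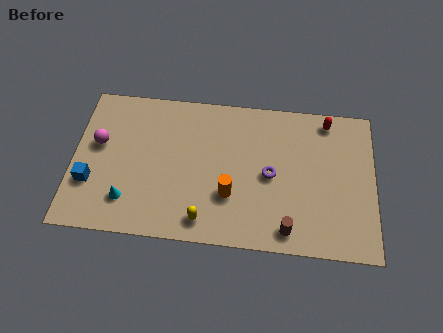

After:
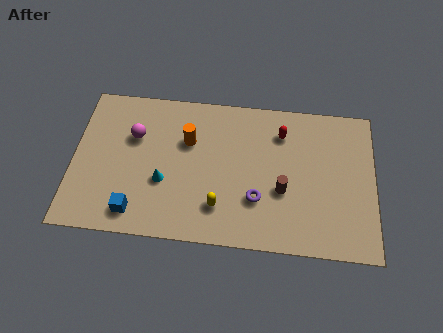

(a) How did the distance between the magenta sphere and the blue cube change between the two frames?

+2.0

Before: roughly 2.2 units apart; after: 4.2. That's 2.0 units further apart.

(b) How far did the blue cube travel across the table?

2.6

From (0.9, 2.7) to (3.1, 1.3), the blue cube covered √(2.2² + 1.4²) ≈ 2.6 units.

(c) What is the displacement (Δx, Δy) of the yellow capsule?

(0.7, 0.8)

From the two frames, the yellow capsule sits at roughly (6.4, 1.2) before and (7.1, 2.0) after.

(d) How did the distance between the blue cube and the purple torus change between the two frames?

-2.8

They were about 8.7 units apart before and 5.9 after — 2.8 units closer together.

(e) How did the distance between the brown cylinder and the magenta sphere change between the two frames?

-2.4

The distance was about 10.0 in the first image and 7.6 in the second, so they moved 2.4 units closer together.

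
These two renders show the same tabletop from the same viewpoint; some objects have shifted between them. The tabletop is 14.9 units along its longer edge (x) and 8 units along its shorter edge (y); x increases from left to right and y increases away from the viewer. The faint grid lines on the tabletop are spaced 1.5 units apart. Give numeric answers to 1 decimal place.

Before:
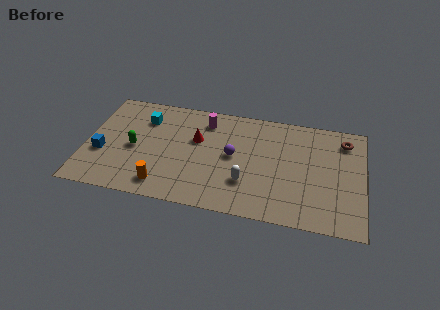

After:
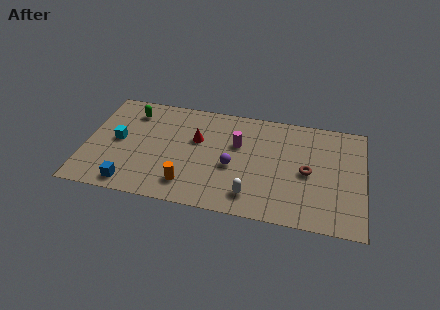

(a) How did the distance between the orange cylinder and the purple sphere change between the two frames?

-1.7

The distance was about 4.6 in the first image and 2.9 in the second, so they moved 1.7 units closer together.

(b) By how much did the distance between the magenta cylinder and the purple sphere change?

-1.1

Before: roughly 2.8 units apart; after: 1.7. That's 1.1 units closer together.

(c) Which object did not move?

the red cone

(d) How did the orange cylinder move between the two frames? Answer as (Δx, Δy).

(1.3, 0.3)

From the two frames, the orange cylinder sits at roughly (4.3, 1.3) before and (5.6, 1.6) after.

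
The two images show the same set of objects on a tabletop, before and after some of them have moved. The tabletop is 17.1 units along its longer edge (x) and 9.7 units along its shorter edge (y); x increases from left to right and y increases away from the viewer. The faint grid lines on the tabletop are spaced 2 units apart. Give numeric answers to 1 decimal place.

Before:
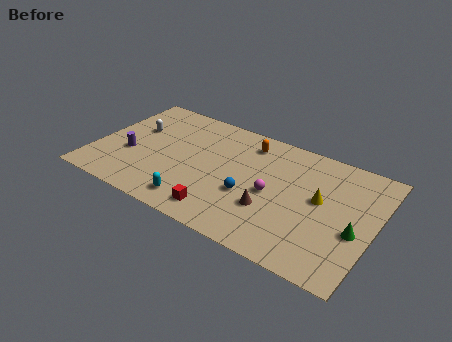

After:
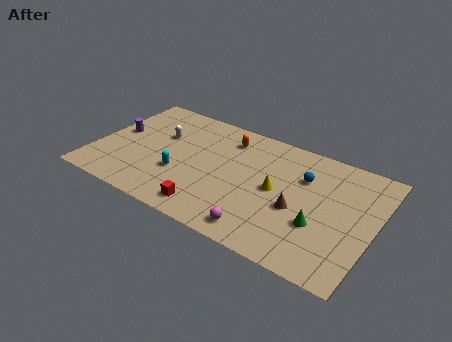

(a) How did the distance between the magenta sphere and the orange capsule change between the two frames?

+3.2

Before: roughly 4.0 units apart; after: 7.2. That's 3.2 units further apart.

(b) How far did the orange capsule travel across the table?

1.3

The orange capsule was near (9.0, 8.0) before and (7.7, 7.8) after, so it travelled √(1.3² + 0.2²) ≈ 1.3 units.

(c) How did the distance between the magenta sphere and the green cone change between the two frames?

-1.3

The distance was about 5.1 in the first image and 3.8 in the second, so they moved 1.3 units closer together.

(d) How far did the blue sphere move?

4.2

The blue sphere was near (9.7, 3.7) before and (12.6, 6.7) after, so it travelled √(2.9² + 3.0²) ≈ 4.2 units.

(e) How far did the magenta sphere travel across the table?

3.2

The magenta sphere moved from about (11.0, 4.5) to (10.8, 1.3), a distance of √(0.2² + 3.2²) ≈ 3.2.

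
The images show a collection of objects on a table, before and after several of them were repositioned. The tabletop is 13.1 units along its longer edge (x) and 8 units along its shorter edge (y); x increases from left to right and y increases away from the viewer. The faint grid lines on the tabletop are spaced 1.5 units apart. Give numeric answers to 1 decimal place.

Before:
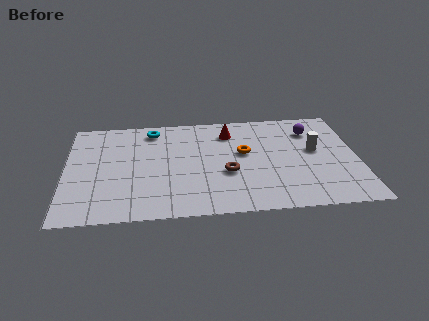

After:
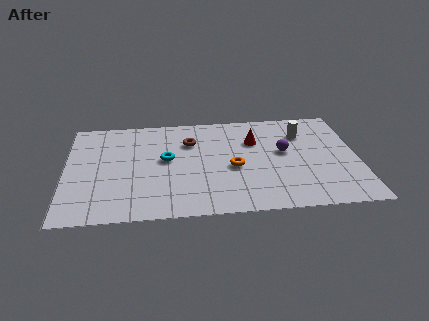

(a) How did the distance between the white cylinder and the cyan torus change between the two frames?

-1.3

They were about 7.7 units apart before and 6.4 after — 1.3 units closer together.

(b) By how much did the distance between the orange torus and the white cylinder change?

+0.8

Before: roughly 3.2 units apart; after: 4.0. That's 0.8 units further apart.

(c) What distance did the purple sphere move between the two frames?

2.1

From (11.1, 6.1) to (9.8, 4.5), the purple sphere covered √(1.3² + 1.6²) ≈ 2.1 units.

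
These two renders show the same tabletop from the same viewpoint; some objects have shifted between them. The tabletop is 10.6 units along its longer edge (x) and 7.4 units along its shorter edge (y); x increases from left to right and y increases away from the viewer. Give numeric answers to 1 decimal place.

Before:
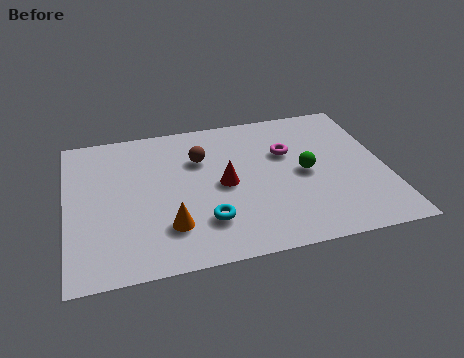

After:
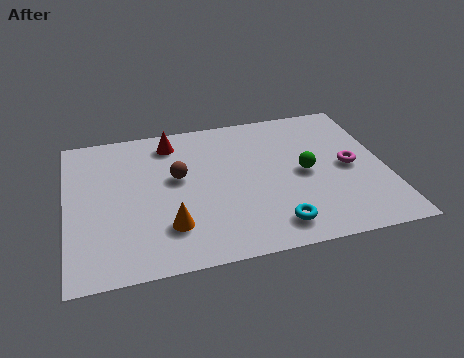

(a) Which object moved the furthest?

the red cone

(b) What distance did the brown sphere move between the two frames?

1.1

From (4.5, 5.1) to (3.7, 4.3), the brown sphere covered √(0.8² + 0.8²) ≈ 1.1 units.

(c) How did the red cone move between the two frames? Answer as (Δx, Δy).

(-1.6, 2.6)

The red cone was at about (5.2, 3.6) and moved to about (3.6, 6.2).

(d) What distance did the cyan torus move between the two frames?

2.3

The cyan torus was near (4.5, 1.9) before and (6.7, 1.2) after, so it travelled √(2.2² + 0.7²) ≈ 2.3 units.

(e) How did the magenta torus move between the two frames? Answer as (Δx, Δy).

(2.0, -1.2)

From the two frames, the magenta torus sits at roughly (7.4, 4.8) before and (9.4, 3.6) after.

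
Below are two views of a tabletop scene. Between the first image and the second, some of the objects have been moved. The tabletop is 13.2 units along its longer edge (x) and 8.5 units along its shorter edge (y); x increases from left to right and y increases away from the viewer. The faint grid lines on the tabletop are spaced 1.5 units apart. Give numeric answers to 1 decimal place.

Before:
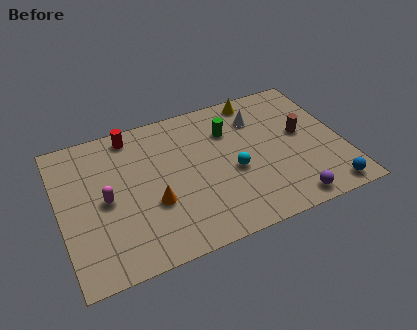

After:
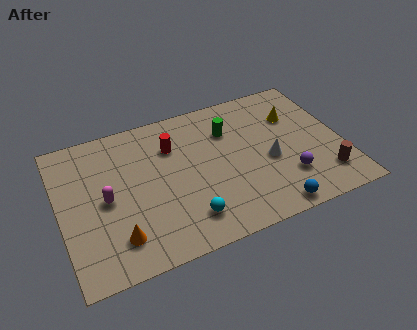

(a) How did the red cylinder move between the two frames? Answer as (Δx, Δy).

(1.8, -1.4)

The red cylinder was at about (3.6, 7.5) and moved to about (5.4, 6.1).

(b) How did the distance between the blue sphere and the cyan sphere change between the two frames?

-1.0

Before: roughly 4.9 units apart; after: 3.9. That's 1.0 units closer together.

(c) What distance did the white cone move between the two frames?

2.8

The white cone was near (9.5, 6.4) before and (9.7, 3.6) after, so it travelled √(0.2² + 2.8²) ≈ 2.8 units.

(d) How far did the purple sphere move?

1.4

From (10.3, 0.9) to (10.4, 2.3), the purple sphere covered √(0.1² + 1.4²) ≈ 1.4 units.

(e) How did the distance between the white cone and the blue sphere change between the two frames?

-3.3

Before: roughly 6.1 units apart; after: 2.8. That's 3.3 units closer together.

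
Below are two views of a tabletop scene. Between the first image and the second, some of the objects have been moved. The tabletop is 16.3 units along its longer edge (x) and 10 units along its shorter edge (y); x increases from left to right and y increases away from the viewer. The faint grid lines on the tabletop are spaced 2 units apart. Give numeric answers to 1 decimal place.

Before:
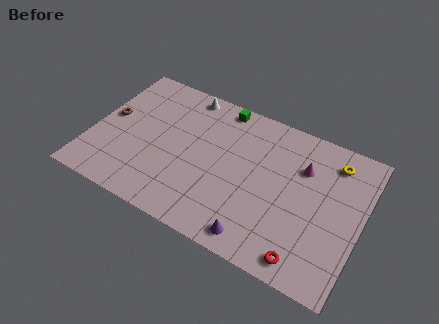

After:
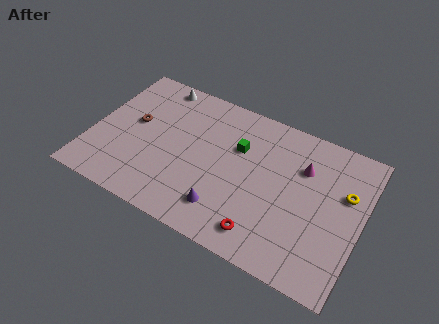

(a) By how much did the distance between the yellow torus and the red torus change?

-0.6

They were about 7.0 units apart before and 6.4 after — 0.6 units closer together.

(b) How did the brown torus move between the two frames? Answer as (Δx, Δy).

(1.5, 0.2)

The brown torus started near (0.9, 5.4) and ended near (2.4, 5.6).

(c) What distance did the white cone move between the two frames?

1.8

From (5.1, 9.0) to (3.3, 9.0), the white cone covered √(1.8² + 0.0²) ≈ 1.8 units.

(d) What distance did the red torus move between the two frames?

2.6

The red torus moved from about (13.5, 1.2) to (10.9, 1.6), a distance of √(2.6² + 0.4²) ≈ 2.6.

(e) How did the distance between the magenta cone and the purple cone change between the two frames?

+0.3

Before: roughly 6.1 units apart; after: 6.4. That's 0.3 units further apart.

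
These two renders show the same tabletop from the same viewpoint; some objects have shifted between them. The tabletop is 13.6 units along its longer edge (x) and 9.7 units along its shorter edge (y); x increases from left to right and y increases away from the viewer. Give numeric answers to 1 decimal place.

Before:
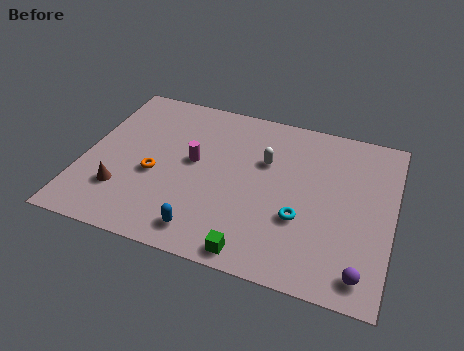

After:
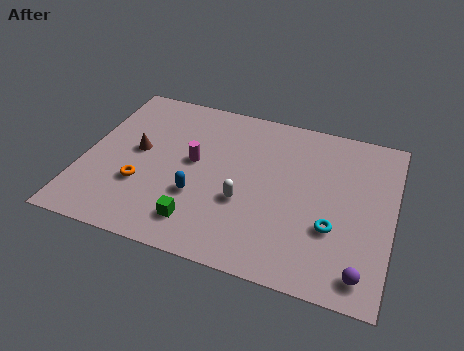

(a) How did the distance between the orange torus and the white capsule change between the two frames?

-0.7

Before: roughly 5.2 units apart; after: 4.5. That's 0.7 units closer together.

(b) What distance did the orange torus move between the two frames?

0.9

The orange torus was near (3.2, 4.0) before and (2.7, 3.2) after, so it travelled √(0.5² + 0.8²) ≈ 0.9 units.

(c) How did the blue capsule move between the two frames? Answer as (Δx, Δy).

(-0.5, 1.9)

From the two frames, the blue capsule sits at roughly (5.7, 1.4) before and (5.2, 3.3) after.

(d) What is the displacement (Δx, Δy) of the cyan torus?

(1.4, -0.1)

The cyan torus was at about (9.7, 3.4) and moved to about (11.1, 3.3).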